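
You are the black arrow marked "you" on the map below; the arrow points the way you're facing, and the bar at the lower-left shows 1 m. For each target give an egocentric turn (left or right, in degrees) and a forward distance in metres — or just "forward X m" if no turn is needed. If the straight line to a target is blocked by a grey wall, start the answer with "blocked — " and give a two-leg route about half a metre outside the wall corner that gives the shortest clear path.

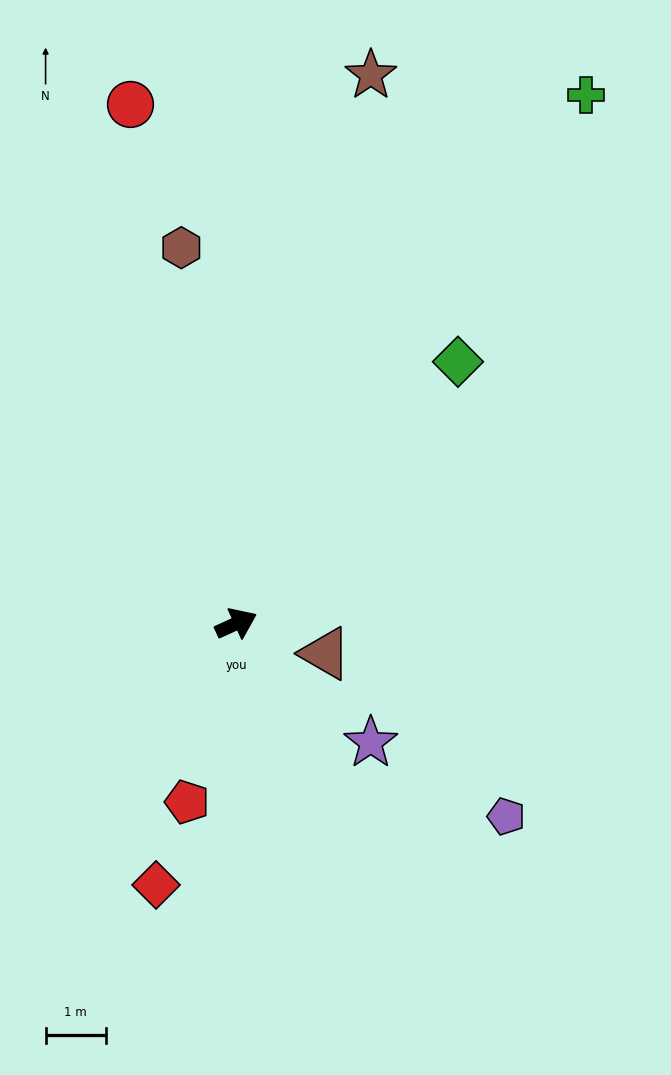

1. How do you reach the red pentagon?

turn right 130°, forward 3.1 m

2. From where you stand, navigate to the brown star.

turn left 52°, forward 9.4 m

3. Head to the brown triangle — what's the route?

turn right 43°, forward 1.6 m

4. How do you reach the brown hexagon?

turn left 74°, forward 6.3 m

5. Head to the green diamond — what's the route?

turn left 25°, forward 5.7 m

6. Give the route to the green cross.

turn left 32°, forward 10.5 m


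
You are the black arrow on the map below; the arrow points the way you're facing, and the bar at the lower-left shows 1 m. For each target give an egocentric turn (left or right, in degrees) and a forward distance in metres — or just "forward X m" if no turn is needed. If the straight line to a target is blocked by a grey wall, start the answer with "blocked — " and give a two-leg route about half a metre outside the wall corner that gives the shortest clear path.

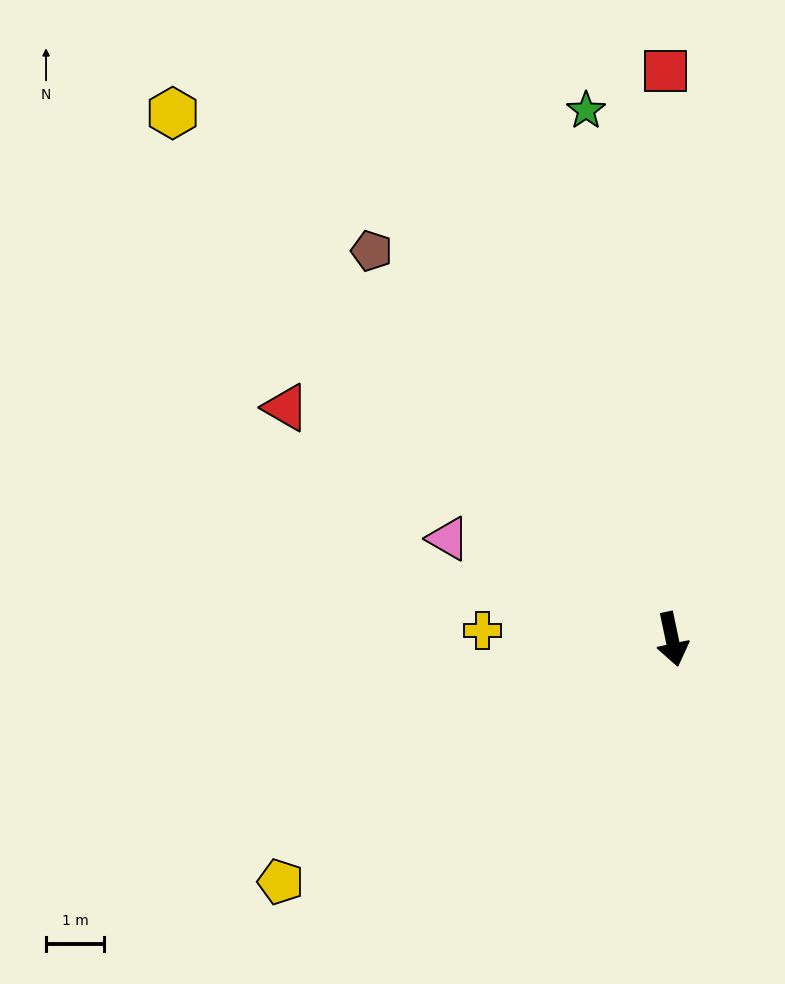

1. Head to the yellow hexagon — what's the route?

turn right 148°, forward 12.4 m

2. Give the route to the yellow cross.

turn right 104°, forward 3.3 m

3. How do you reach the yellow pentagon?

turn right 70°, forward 7.9 m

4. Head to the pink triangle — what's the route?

turn right 126°, forward 4.2 m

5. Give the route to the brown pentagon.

turn right 154°, forward 8.4 m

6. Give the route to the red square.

turn left 169°, forward 9.7 m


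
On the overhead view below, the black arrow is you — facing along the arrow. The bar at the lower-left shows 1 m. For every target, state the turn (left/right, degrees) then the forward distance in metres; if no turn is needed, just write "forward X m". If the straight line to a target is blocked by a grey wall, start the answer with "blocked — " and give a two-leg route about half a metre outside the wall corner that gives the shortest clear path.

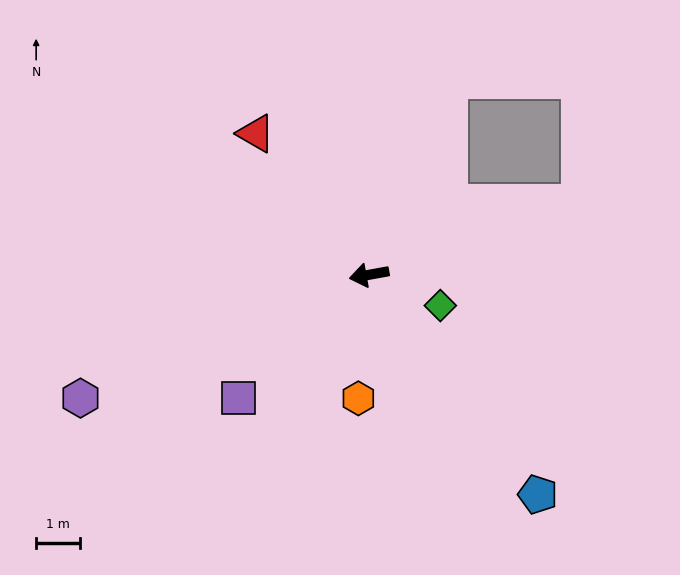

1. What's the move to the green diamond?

turn left 146°, forward 1.8 m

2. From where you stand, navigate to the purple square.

turn left 33°, forward 4.1 m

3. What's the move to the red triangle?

turn right 62°, forward 4.1 m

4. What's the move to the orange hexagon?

turn left 75°, forward 2.8 m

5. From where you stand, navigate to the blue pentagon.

turn left 117°, forward 6.3 m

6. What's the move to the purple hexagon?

turn left 13°, forward 7.2 m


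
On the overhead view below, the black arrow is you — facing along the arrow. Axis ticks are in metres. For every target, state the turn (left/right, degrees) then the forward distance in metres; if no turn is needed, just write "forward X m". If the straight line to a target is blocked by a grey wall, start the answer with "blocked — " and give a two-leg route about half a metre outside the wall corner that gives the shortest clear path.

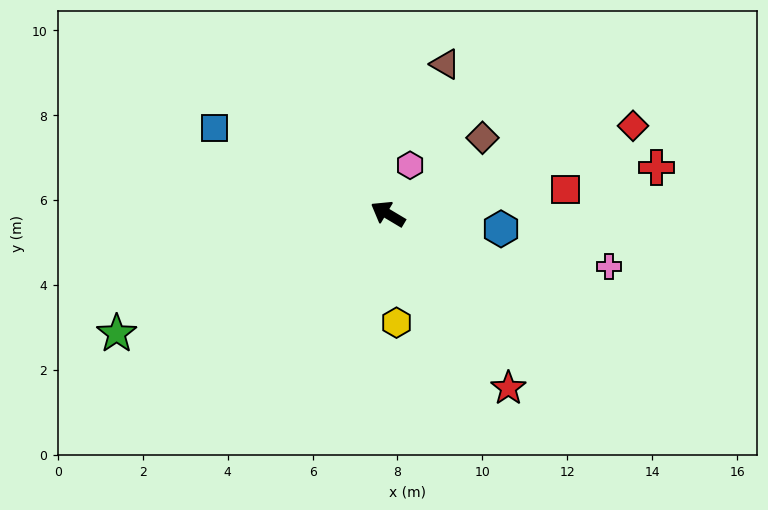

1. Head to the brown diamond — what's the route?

turn right 110°, forward 2.9 m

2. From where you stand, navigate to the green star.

turn left 55°, forward 7.0 m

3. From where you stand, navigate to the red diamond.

turn right 129°, forward 6.1 m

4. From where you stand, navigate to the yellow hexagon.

turn left 125°, forward 2.6 m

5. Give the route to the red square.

turn right 141°, forward 4.2 m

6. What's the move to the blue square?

turn left 4°, forward 4.6 m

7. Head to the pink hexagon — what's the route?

turn right 84°, forward 1.3 m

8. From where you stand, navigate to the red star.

turn left 156°, forward 5.0 m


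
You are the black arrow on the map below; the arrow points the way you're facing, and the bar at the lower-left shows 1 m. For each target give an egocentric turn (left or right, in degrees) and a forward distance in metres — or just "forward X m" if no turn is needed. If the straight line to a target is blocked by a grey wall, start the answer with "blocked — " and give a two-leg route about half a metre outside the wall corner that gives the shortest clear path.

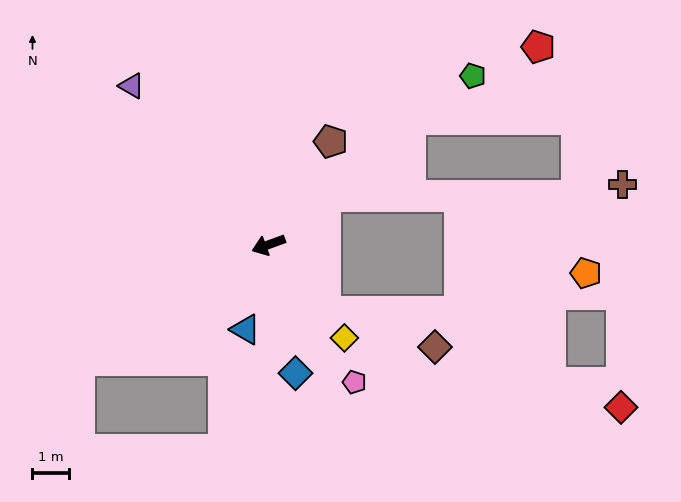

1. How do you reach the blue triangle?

turn left 55°, forward 2.4 m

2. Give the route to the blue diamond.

turn left 82°, forward 3.6 m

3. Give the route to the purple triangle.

turn right 69°, forward 5.7 m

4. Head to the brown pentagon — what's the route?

turn right 141°, forward 3.3 m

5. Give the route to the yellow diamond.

turn left 109°, forward 3.3 m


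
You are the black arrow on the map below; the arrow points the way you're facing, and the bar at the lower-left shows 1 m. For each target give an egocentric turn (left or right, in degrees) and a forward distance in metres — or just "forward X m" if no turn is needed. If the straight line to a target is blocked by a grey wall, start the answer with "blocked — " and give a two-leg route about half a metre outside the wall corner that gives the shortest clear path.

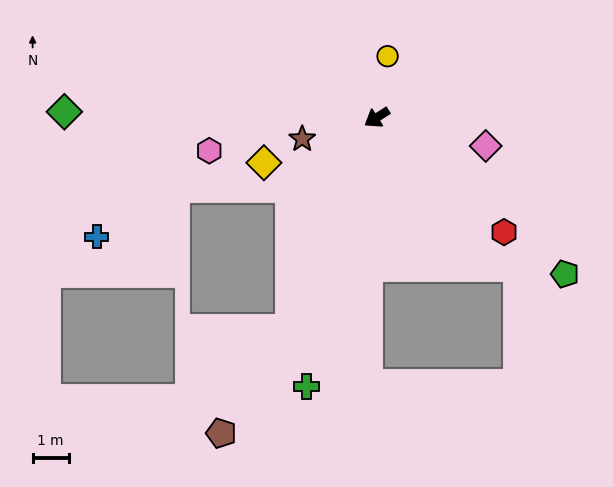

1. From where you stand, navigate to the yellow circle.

turn right 132°, forward 1.7 m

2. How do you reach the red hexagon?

turn left 105°, forward 4.7 m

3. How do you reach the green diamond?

turn right 34°, forward 8.7 m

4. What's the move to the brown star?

turn right 17°, forward 2.2 m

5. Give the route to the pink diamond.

turn left 133°, forward 3.1 m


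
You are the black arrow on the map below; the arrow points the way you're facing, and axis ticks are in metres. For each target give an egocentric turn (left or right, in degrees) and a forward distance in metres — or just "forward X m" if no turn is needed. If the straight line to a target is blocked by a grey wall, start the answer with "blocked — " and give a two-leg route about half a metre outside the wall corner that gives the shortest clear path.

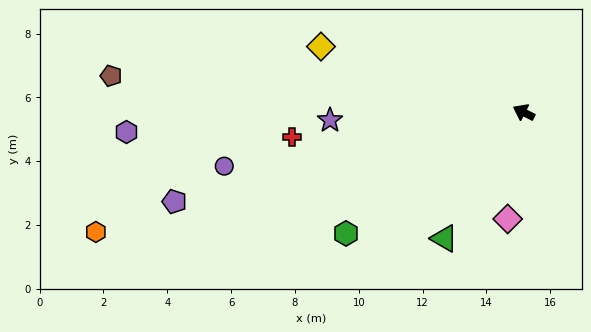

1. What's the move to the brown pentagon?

turn left 22°, forward 13.0 m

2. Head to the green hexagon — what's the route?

turn left 61°, forward 6.7 m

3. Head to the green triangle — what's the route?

turn left 85°, forward 4.7 m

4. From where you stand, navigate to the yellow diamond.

turn left 9°, forward 6.7 m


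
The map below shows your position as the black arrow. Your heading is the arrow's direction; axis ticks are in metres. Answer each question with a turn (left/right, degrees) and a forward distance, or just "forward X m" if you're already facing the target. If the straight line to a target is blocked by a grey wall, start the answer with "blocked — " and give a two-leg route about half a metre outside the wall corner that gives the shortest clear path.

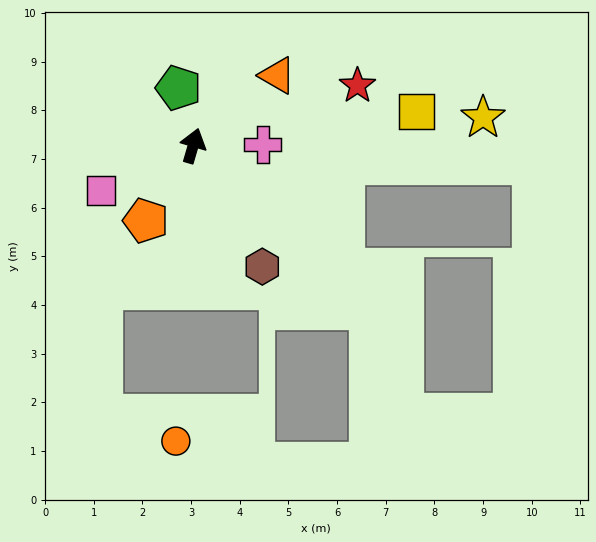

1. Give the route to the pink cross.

turn right 73°, forward 1.4 m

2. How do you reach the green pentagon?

turn left 31°, forward 1.2 m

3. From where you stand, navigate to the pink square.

turn left 132°, forward 2.1 m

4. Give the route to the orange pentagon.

turn left 164°, forward 1.8 m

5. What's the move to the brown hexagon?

turn right 134°, forward 2.9 m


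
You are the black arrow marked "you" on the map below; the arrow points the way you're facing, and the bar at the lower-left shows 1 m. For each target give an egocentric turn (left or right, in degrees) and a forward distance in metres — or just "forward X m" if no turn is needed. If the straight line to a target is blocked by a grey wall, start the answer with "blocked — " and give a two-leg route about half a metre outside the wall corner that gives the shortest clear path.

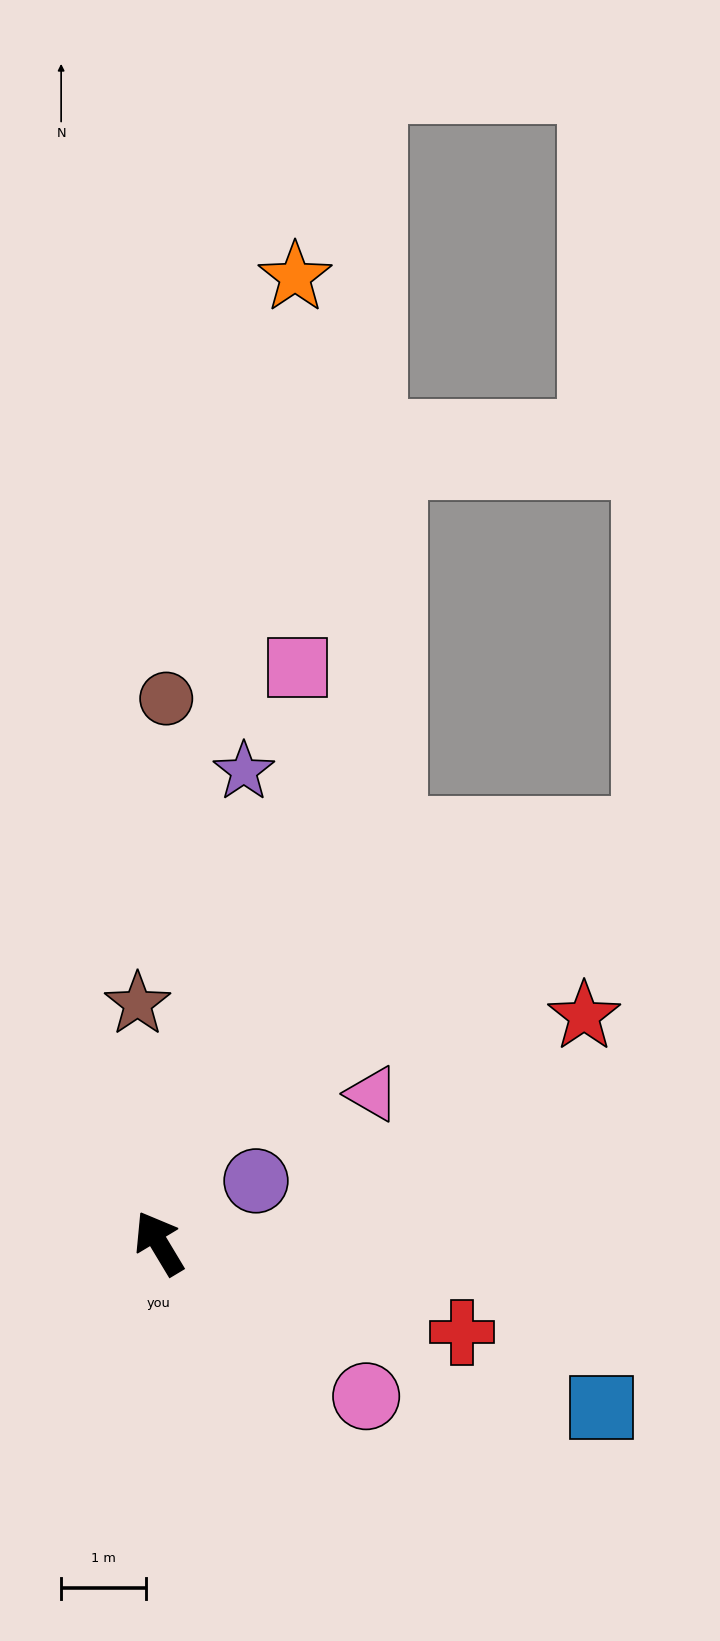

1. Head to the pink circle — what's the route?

turn right 157°, forward 3.0 m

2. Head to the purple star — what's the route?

turn right 41°, forward 5.7 m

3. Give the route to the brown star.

turn right 26°, forward 2.8 m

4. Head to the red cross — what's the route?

turn right 137°, forward 3.7 m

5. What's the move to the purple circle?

turn right 88°, forward 1.4 m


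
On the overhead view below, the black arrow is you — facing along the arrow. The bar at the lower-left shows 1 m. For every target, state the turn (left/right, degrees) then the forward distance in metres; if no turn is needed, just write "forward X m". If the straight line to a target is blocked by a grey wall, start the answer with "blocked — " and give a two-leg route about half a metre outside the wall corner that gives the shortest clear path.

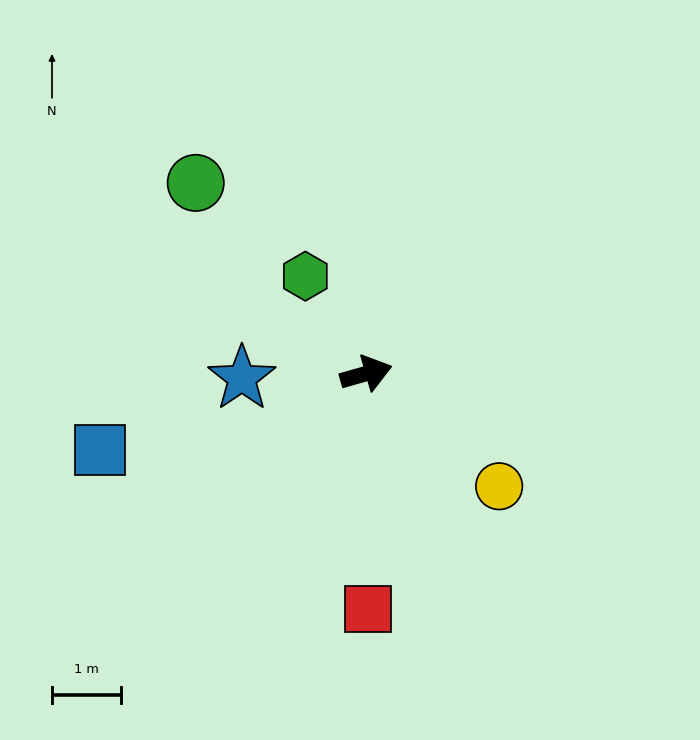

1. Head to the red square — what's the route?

turn right 105°, forward 3.4 m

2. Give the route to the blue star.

turn left 166°, forward 1.8 m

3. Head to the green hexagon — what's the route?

turn left 106°, forward 1.7 m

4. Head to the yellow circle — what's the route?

turn right 56°, forward 2.5 m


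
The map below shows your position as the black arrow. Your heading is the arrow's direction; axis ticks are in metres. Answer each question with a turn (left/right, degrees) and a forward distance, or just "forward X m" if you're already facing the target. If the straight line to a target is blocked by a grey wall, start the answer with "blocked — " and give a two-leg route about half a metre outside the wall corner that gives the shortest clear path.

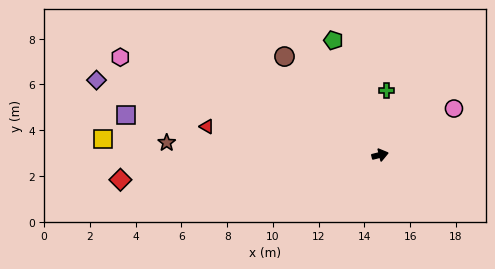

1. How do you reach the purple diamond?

turn left 151°, forward 12.8 m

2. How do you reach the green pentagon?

turn left 98°, forward 5.4 m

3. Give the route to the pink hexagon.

turn left 145°, forward 12.1 m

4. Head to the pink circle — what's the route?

turn left 18°, forward 3.8 m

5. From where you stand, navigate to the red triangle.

turn left 157°, forward 7.7 m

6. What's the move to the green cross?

turn left 70°, forward 2.8 m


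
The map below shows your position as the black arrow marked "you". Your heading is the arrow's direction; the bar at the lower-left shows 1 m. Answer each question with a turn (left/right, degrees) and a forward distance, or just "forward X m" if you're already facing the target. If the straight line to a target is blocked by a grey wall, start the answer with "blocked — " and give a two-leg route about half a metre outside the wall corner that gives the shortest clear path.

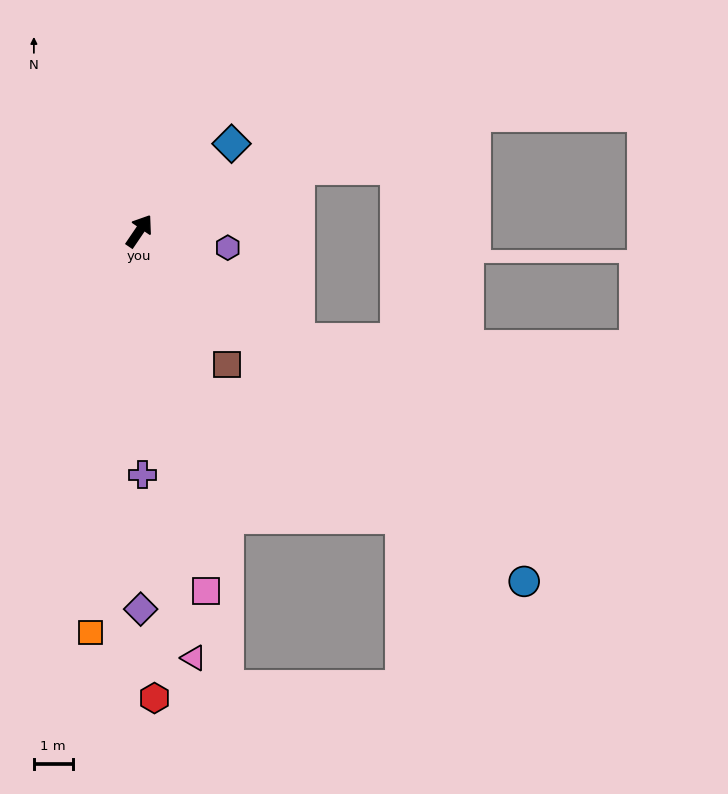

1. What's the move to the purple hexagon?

turn right 67°, forward 2.3 m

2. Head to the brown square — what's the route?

turn right 113°, forward 4.1 m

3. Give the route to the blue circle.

turn right 98°, forward 13.4 m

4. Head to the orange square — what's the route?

turn right 153°, forward 10.4 m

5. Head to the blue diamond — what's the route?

turn right 12°, forward 3.3 m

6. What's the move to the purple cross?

turn right 145°, forward 6.3 m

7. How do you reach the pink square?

turn right 135°, forward 9.4 m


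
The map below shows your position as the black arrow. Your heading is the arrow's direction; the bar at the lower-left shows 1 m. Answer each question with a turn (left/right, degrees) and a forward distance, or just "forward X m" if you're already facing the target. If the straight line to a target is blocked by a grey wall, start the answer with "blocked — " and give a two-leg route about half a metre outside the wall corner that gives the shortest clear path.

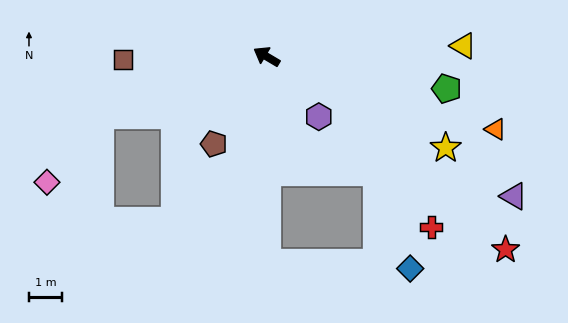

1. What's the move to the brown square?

turn left 32°, forward 4.3 m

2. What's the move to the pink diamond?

blocked — turn left 50°, forward 5.3 m, then turn left 32°, forward 2.6 m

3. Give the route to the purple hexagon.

turn left 162°, forward 2.4 m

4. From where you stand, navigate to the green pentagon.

turn right 159°, forward 5.5 m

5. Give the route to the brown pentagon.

turn left 90°, forward 3.1 m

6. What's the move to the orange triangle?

turn right 167°, forward 7.2 m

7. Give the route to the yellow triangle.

turn right 146°, forward 5.9 m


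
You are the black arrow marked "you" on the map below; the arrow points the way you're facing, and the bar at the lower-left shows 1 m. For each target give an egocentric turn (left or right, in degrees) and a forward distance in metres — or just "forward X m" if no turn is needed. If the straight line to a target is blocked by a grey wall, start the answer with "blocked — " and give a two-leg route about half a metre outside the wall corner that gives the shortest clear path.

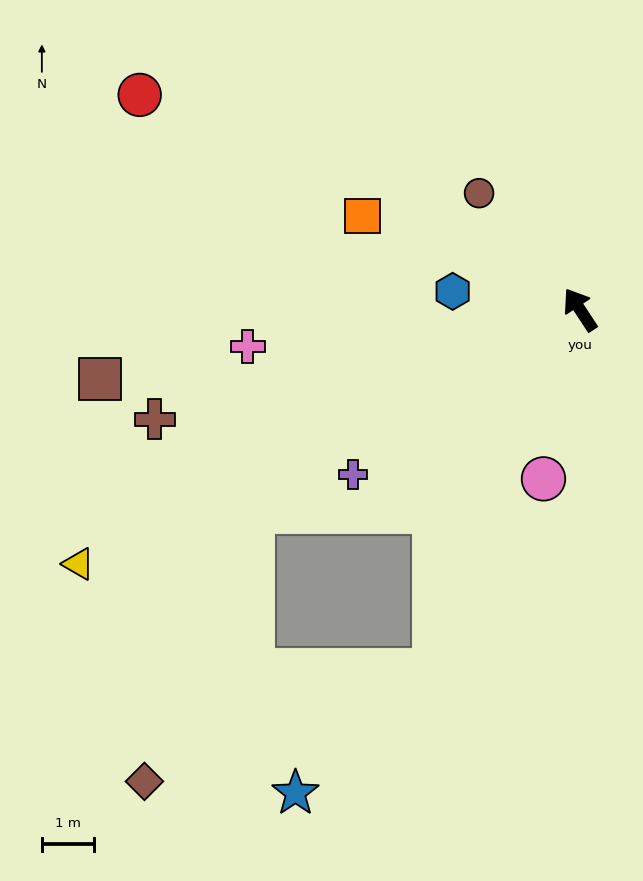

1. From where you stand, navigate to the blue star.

blocked — turn left 125°, forward 7.5 m, then turn right 27°, forward 3.6 m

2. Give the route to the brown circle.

turn left 8°, forward 3.0 m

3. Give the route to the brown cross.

turn left 71°, forward 8.5 m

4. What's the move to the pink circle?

turn left 135°, forward 3.3 m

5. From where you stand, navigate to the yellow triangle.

turn left 84°, forward 10.9 m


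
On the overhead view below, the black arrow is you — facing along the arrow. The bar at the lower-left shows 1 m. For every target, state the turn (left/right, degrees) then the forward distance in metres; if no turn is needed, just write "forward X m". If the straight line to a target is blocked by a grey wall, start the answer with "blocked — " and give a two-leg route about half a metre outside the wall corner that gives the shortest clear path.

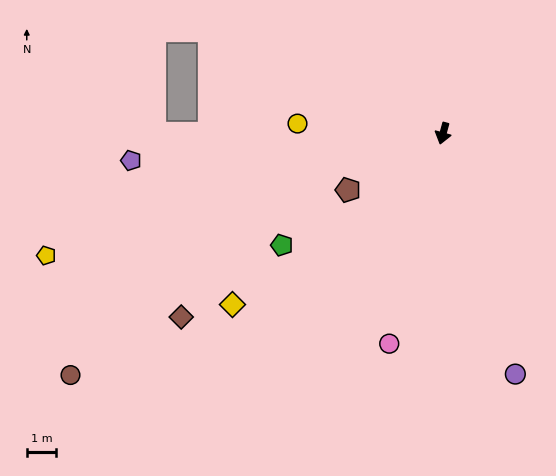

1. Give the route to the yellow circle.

turn right 79°, forward 4.9 m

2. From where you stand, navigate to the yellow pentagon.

turn right 58°, forward 14.1 m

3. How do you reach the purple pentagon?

turn right 70°, forward 10.6 m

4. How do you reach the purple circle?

turn left 32°, forward 8.5 m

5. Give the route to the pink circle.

forward 7.4 m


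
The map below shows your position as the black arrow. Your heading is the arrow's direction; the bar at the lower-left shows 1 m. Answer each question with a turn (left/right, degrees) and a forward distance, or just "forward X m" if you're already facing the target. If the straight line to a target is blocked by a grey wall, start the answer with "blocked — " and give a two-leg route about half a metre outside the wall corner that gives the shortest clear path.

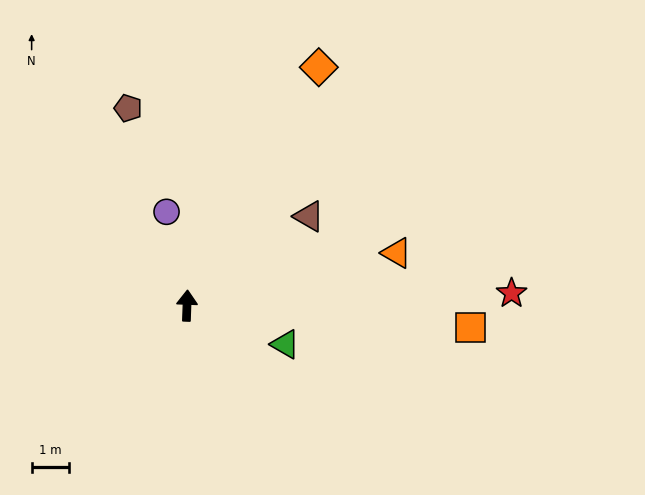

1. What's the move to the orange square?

turn right 92°, forward 7.7 m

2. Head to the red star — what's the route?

turn right 86°, forward 8.7 m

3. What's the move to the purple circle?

turn left 14°, forward 2.6 m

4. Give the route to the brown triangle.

turn right 52°, forward 4.1 m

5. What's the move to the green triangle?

turn right 109°, forward 2.8 m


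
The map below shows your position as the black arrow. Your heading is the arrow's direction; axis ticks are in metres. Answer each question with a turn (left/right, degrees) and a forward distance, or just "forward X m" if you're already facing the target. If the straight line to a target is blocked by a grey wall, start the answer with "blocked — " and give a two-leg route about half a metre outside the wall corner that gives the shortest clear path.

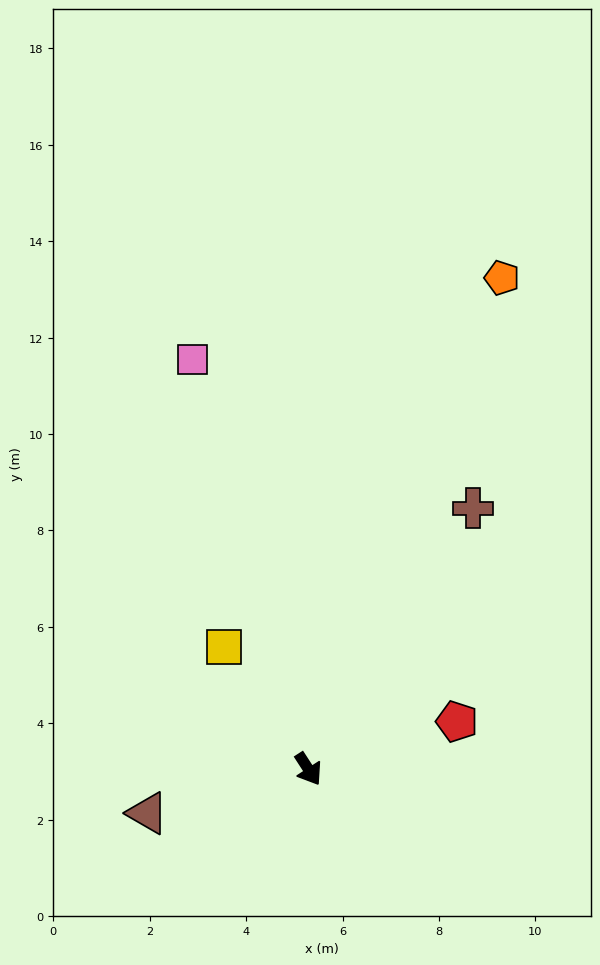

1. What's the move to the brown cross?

turn left 115°, forward 6.4 m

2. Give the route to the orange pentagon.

turn left 126°, forward 11.0 m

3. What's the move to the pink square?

turn left 163°, forward 8.8 m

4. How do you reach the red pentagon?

turn left 75°, forward 3.2 m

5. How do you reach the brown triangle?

turn right 108°, forward 3.5 m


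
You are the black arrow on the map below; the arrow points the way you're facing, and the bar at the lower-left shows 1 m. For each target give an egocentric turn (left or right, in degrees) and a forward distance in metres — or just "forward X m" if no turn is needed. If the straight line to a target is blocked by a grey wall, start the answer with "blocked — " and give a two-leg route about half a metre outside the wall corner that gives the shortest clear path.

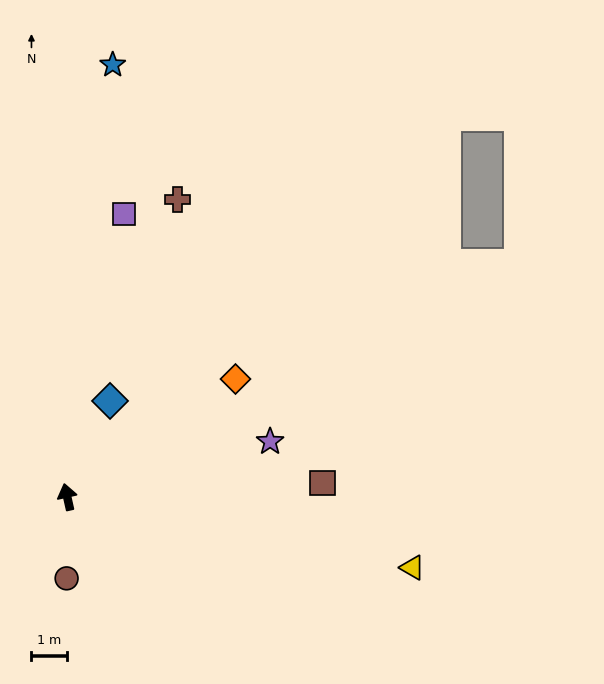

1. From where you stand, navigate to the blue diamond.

turn right 37°, forward 3.0 m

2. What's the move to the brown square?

turn right 100°, forward 7.2 m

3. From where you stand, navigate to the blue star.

turn right 19°, forward 12.2 m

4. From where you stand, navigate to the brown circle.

turn left 167°, forward 2.3 m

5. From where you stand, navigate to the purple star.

turn right 87°, forward 5.9 m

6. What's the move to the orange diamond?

turn right 68°, forward 5.8 m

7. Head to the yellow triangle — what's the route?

turn right 114°, forward 9.9 m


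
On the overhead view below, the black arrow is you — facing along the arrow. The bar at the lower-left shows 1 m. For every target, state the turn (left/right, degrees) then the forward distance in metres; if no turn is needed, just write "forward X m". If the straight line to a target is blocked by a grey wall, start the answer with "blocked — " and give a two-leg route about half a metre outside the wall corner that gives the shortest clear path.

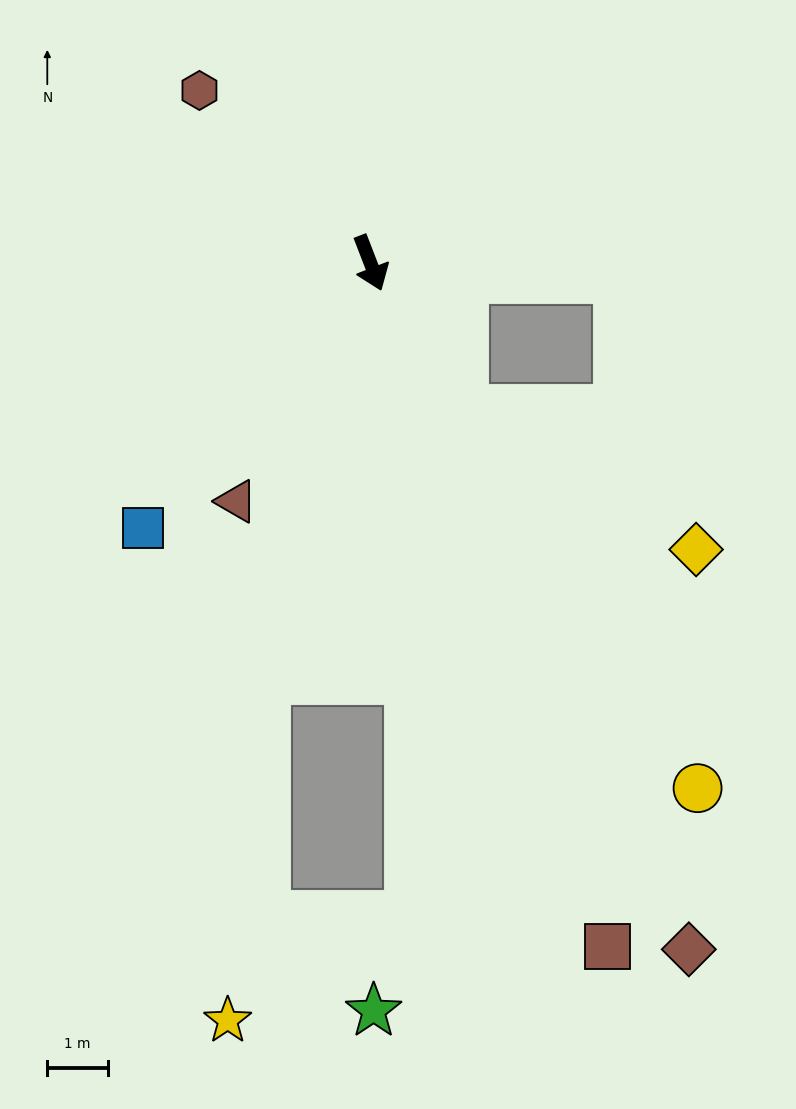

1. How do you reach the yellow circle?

turn left 11°, forward 10.2 m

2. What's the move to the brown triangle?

turn right 50°, forward 4.5 m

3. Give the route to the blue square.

turn right 62°, forward 5.8 m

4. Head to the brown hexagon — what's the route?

turn right 156°, forward 4.0 m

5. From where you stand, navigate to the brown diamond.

turn left 4°, forward 12.5 m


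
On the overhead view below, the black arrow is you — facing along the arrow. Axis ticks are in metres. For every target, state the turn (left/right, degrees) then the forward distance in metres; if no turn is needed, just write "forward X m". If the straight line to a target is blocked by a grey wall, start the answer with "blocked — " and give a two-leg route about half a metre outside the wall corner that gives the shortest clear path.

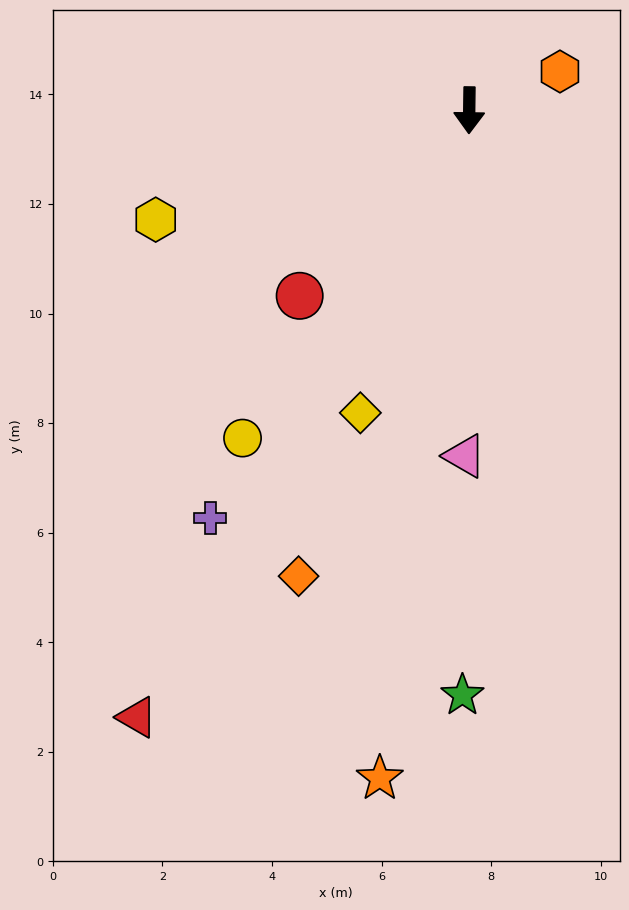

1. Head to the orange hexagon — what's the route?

turn left 114°, forward 1.8 m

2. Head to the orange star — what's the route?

turn right 7°, forward 12.3 m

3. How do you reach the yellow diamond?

turn right 19°, forward 5.9 m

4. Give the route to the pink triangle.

forward 6.3 m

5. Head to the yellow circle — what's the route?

turn right 34°, forward 7.3 m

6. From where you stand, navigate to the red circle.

turn right 42°, forward 4.6 m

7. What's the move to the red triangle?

turn right 28°, forward 12.6 m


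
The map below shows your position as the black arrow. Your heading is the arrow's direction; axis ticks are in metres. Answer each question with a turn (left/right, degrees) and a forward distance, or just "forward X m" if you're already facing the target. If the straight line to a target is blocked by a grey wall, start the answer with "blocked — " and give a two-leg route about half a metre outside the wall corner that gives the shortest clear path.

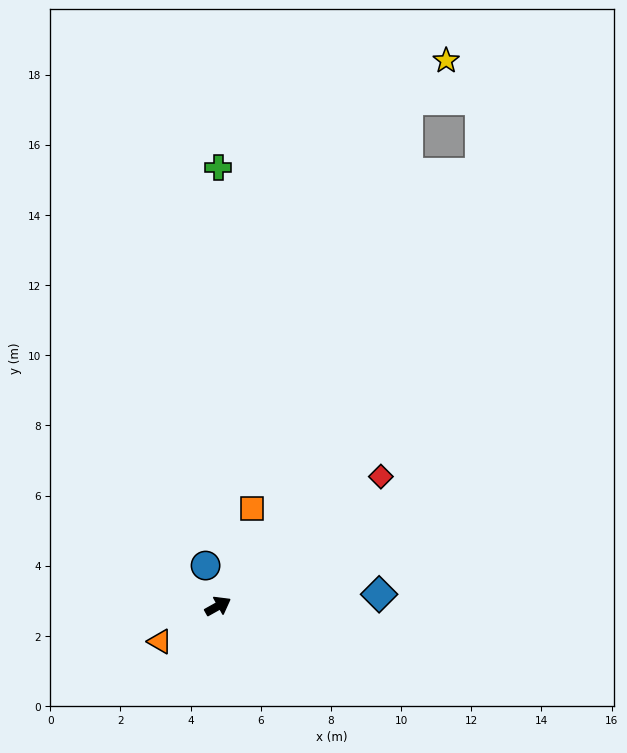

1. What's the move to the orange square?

turn left 42°, forward 2.9 m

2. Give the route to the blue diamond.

turn right 25°, forward 4.6 m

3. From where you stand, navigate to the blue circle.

turn left 78°, forward 1.2 m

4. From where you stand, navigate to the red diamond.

turn left 9°, forward 5.9 m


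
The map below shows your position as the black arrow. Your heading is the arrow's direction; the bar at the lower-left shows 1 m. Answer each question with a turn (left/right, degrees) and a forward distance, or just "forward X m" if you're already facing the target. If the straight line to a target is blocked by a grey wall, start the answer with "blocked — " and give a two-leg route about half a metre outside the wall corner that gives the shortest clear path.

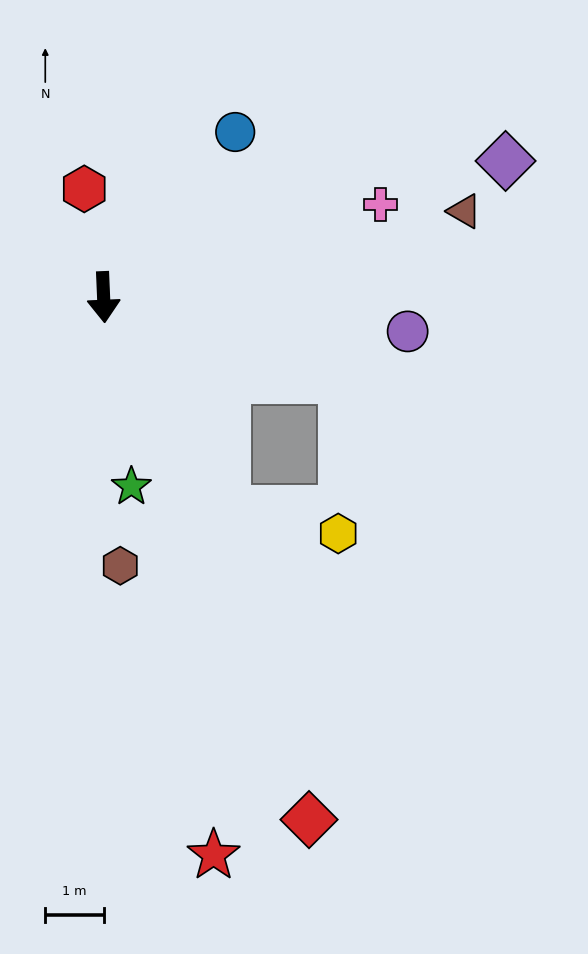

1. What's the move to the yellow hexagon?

blocked — turn left 27°, forward 4.2 m, then turn left 49°, forward 2.0 m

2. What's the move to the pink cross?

turn left 106°, forward 5.0 m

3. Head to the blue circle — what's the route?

turn left 139°, forward 3.6 m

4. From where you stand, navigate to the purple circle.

turn left 81°, forward 5.2 m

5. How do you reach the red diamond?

turn left 19°, forward 9.6 m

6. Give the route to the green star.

turn left 6°, forward 3.3 m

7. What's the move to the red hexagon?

turn right 172°, forward 1.9 m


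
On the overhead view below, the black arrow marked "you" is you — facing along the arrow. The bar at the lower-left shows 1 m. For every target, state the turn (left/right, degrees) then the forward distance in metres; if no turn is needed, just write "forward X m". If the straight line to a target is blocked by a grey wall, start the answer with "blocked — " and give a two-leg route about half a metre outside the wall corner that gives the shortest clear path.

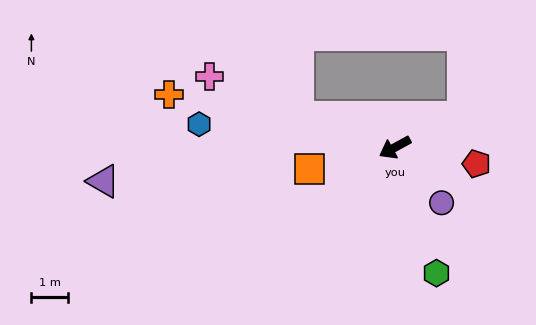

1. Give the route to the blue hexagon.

turn right 35°, forward 5.3 m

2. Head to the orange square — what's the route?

turn right 14°, forward 2.4 m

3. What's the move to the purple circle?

turn left 101°, forward 2.0 m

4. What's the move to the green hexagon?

turn left 80°, forward 3.6 m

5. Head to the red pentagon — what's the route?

turn left 140°, forward 2.2 m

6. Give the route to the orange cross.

turn right 42°, forward 6.3 m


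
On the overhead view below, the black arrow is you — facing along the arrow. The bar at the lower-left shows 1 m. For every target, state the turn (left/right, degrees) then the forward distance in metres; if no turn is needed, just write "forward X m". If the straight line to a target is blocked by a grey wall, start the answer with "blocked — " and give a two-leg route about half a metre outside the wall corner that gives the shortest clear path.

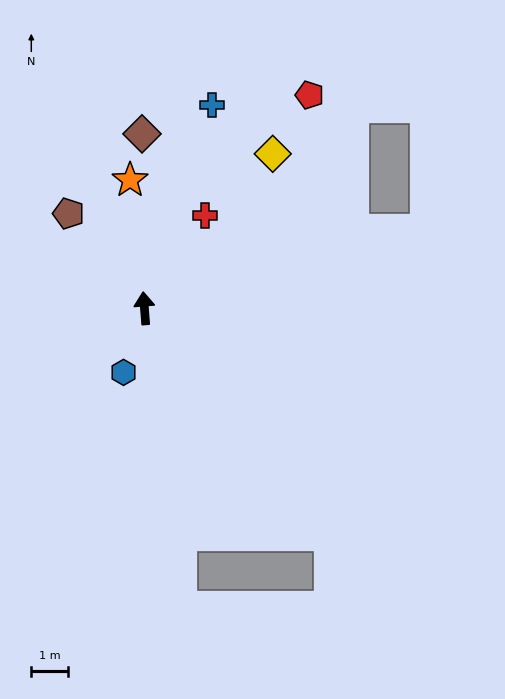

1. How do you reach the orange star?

forward 3.5 m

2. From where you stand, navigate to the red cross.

turn right 38°, forward 3.0 m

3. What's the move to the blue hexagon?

turn left 157°, forward 1.8 m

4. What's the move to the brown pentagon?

turn left 34°, forward 3.3 m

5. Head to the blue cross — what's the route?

turn right 23°, forward 5.8 m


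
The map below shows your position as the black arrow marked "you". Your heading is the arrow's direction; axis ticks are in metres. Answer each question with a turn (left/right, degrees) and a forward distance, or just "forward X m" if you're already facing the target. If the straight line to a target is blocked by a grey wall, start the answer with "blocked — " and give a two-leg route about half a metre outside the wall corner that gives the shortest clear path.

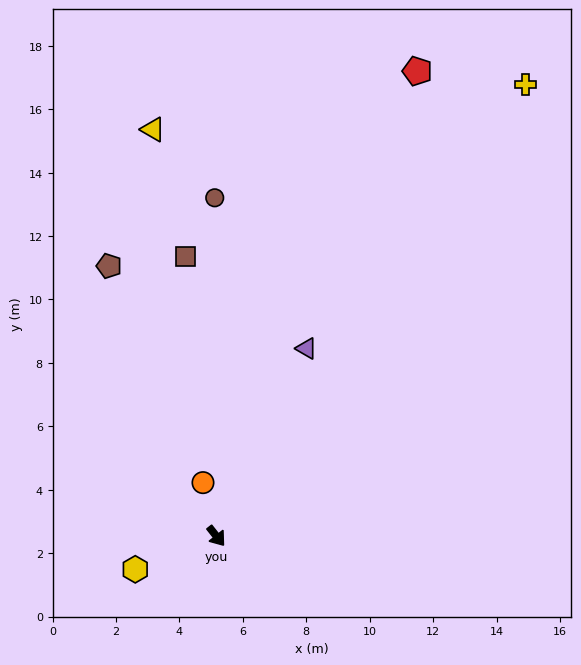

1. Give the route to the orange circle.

turn left 156°, forward 1.7 m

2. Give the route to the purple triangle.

turn left 116°, forward 6.6 m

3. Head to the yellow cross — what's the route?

turn left 107°, forward 17.2 m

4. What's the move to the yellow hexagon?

turn right 106°, forward 2.8 m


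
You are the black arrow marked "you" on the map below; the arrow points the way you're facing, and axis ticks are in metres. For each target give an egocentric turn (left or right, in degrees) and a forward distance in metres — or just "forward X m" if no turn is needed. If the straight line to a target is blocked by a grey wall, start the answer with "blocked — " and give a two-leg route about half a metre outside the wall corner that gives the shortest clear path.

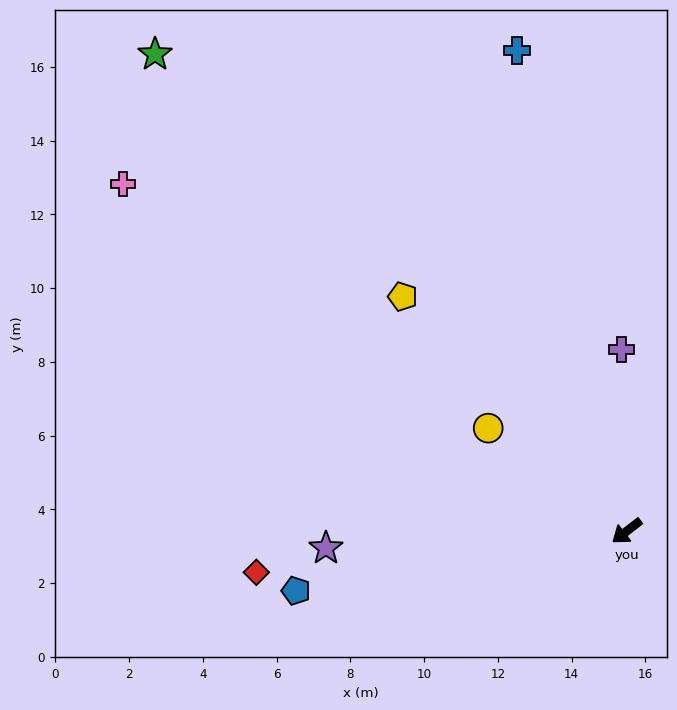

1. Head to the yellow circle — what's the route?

turn right 74°, forward 4.7 m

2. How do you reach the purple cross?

turn right 126°, forward 4.9 m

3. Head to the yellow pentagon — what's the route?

turn right 84°, forward 8.8 m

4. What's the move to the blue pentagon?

turn right 27°, forward 9.1 m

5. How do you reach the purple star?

turn right 34°, forward 8.2 m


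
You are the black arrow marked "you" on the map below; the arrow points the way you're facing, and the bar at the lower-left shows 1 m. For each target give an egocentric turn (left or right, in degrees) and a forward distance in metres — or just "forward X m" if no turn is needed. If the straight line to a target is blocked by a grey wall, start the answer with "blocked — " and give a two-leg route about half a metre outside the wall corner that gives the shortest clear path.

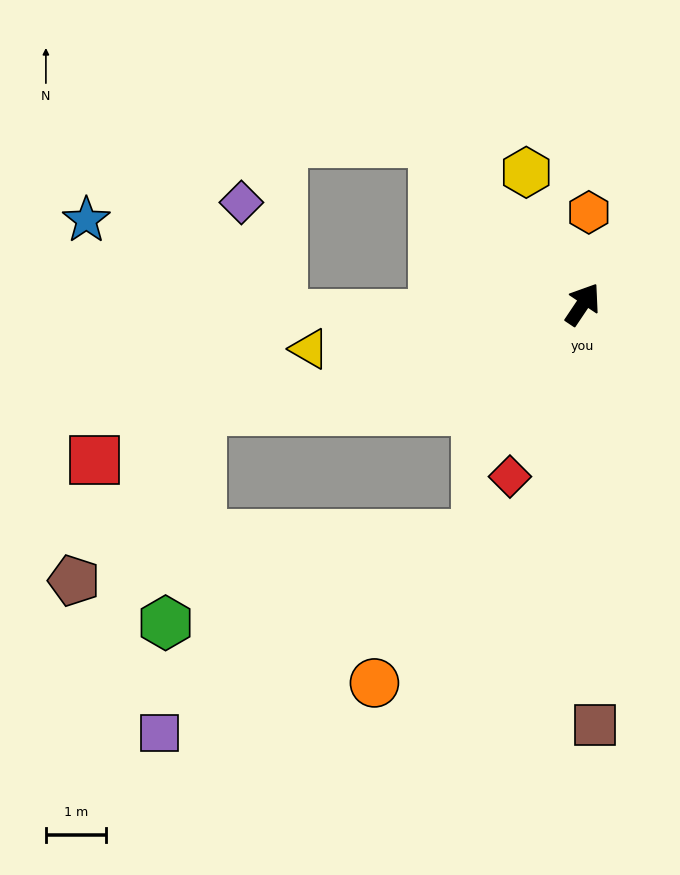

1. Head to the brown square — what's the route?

turn right 145°, forward 7.1 m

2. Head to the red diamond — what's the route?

turn right 169°, forward 3.1 m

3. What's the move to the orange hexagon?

turn left 30°, forward 1.5 m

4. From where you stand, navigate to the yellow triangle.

turn left 133°, forward 4.6 m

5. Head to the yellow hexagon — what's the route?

turn left 57°, forward 2.4 m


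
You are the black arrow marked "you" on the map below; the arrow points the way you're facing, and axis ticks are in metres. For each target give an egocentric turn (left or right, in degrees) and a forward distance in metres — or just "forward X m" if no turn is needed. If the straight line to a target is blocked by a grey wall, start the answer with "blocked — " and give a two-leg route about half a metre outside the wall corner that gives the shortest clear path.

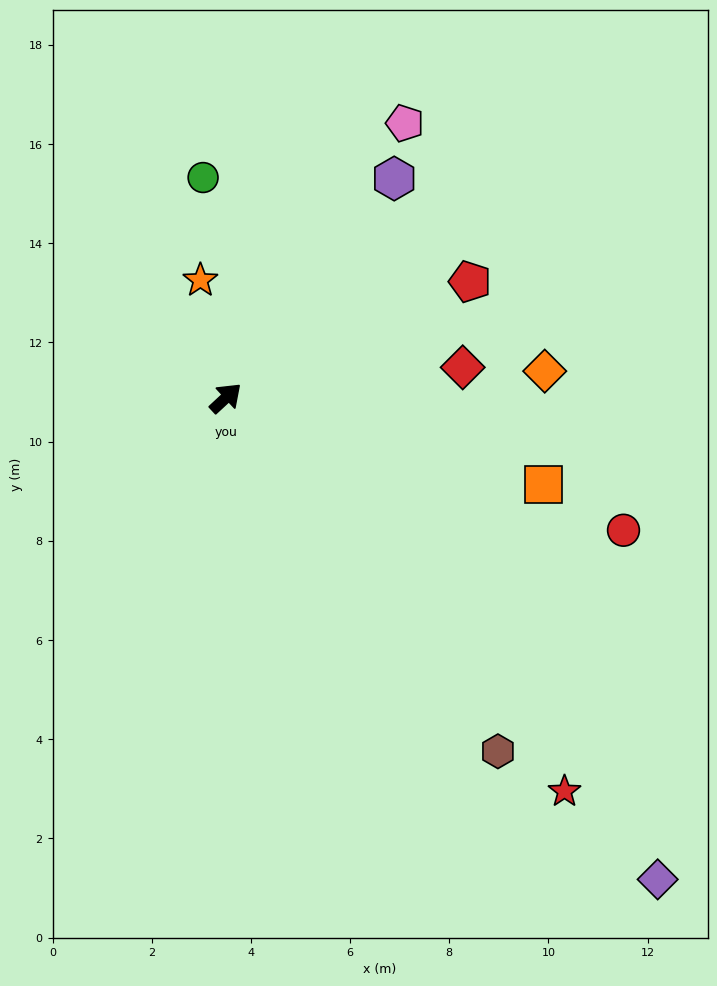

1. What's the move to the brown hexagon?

turn right 95°, forward 9.0 m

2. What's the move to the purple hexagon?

turn left 10°, forward 5.6 m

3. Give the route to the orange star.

turn left 59°, forward 2.4 m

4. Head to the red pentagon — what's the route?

turn right 17°, forward 5.5 m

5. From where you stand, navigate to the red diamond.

turn right 35°, forward 4.8 m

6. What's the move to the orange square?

turn right 58°, forward 6.6 m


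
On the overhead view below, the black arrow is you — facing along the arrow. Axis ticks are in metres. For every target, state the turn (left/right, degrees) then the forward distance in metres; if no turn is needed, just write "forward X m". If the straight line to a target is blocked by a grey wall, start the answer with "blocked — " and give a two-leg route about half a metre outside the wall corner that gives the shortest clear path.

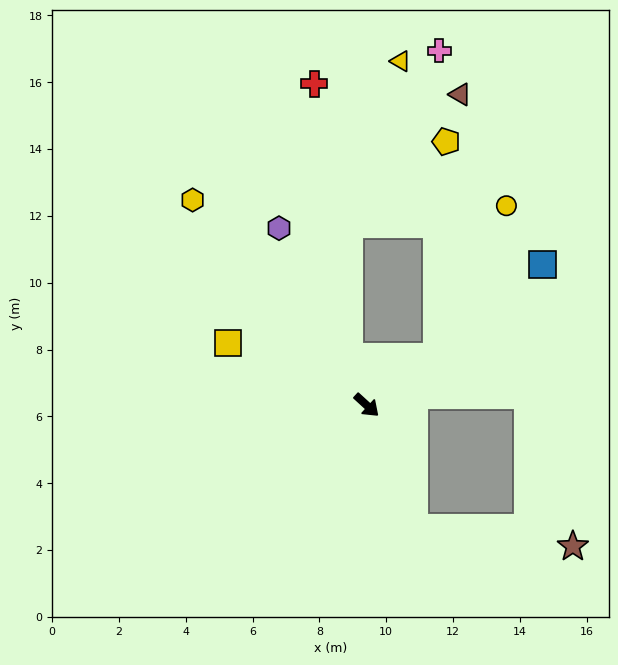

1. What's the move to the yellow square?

turn right 162°, forward 4.5 m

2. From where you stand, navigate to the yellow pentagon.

blocked — turn left 76°, forward 2.5 m, then turn left 54°, forward 6.5 m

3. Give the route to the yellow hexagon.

turn left 173°, forward 8.1 m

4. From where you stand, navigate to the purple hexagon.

turn left 159°, forward 5.9 m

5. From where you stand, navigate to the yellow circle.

blocked — turn left 76°, forward 2.5 m, then turn left 32°, forward 5.0 m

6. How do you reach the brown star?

blocked — turn right 27°, forward 3.9 m, then turn left 63°, forward 4.8 m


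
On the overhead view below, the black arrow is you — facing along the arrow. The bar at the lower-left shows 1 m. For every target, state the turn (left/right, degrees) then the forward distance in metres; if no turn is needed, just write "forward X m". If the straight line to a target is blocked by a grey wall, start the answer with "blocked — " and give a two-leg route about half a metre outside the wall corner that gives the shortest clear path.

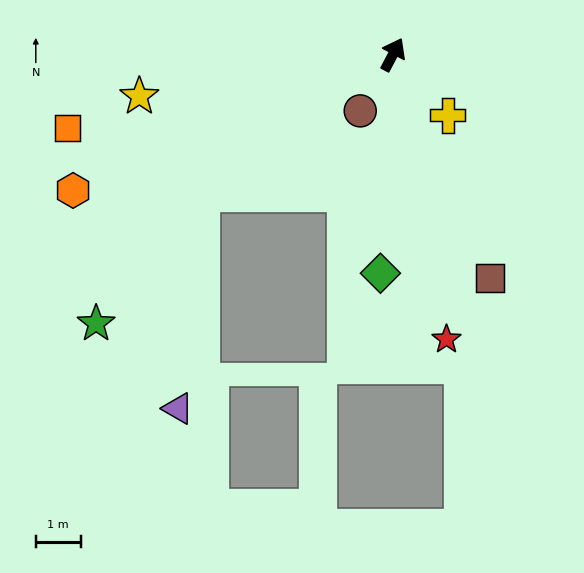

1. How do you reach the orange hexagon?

turn left 141°, forward 7.8 m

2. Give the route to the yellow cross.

turn right 110°, forward 1.8 m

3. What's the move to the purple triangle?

blocked — turn left 154°, forward 5.3 m, then turn left 48°, forward 4.8 m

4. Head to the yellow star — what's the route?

turn left 127°, forward 5.7 m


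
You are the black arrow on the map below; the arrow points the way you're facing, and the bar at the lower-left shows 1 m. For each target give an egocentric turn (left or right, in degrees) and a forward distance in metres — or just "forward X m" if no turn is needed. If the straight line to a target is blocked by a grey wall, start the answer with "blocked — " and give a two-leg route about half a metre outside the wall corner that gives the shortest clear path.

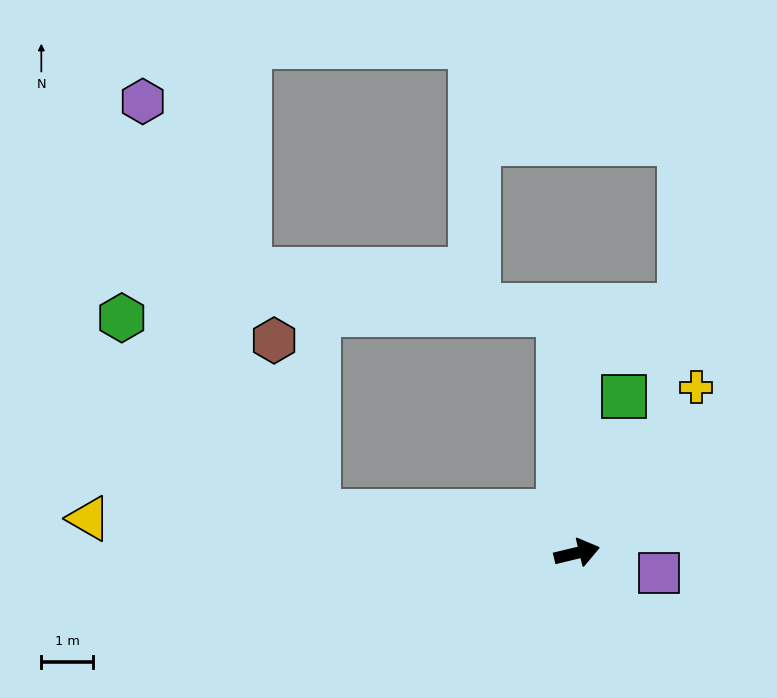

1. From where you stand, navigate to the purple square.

turn right 27°, forward 1.6 m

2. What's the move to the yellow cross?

turn left 41°, forward 3.9 m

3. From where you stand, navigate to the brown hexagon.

blocked — turn left 157°, forward 5.1 m, then turn right 66°, forward 3.4 m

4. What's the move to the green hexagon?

blocked — turn left 157°, forward 5.1 m, then turn right 35°, forward 5.3 m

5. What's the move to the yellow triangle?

turn left 162°, forward 9.5 m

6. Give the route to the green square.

turn left 60°, forward 3.2 m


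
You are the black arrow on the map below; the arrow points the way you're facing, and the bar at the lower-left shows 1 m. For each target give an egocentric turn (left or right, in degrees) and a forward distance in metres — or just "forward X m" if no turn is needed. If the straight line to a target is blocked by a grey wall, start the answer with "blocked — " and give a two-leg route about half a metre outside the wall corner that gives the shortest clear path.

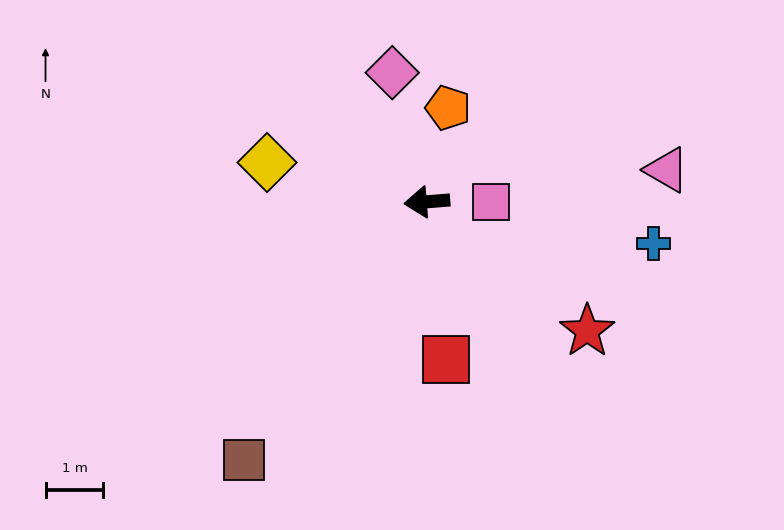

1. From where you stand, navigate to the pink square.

turn left 175°, forward 1.1 m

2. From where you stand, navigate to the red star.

turn left 137°, forward 3.6 m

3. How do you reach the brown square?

turn left 50°, forward 5.5 m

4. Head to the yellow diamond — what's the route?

turn right 18°, forward 2.8 m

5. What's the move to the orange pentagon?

turn right 107°, forward 1.7 m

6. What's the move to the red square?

turn left 92°, forward 2.7 m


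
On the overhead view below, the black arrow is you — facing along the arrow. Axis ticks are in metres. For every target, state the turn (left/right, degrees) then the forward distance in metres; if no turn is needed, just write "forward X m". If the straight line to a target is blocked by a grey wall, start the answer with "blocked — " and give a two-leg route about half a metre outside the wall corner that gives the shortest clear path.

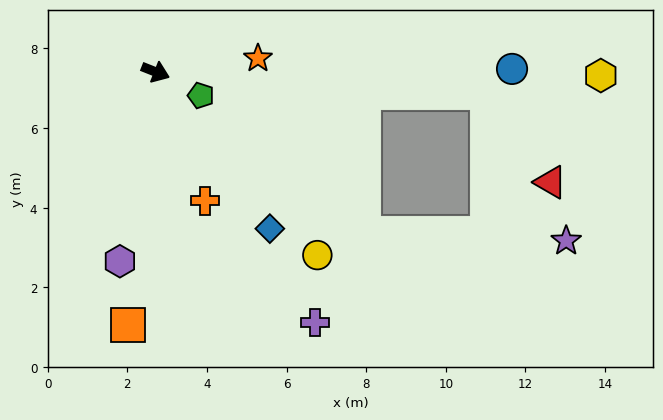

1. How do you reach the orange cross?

turn right 47°, forward 3.5 m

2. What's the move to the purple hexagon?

turn right 79°, forward 4.8 m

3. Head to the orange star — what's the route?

turn left 29°, forward 2.6 m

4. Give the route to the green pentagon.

turn right 6°, forward 1.3 m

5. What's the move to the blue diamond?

turn right 32°, forward 4.9 m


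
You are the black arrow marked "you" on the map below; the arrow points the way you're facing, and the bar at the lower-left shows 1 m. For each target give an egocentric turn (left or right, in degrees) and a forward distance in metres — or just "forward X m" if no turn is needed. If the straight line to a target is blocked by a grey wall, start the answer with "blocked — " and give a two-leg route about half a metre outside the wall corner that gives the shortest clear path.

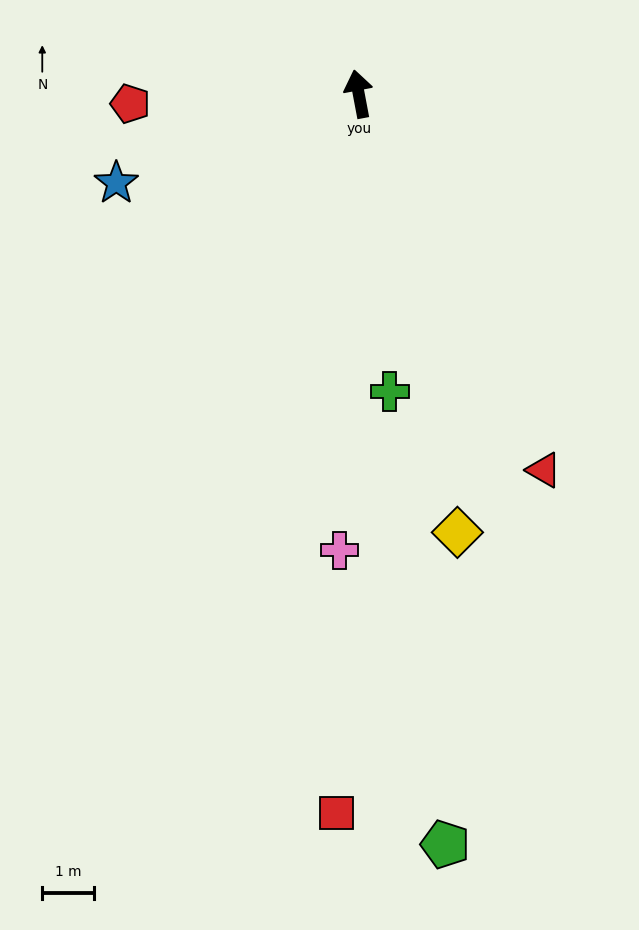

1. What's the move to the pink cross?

turn left 167°, forward 8.8 m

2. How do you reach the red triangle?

turn right 165°, forward 8.1 m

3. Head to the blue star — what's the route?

turn left 99°, forward 5.0 m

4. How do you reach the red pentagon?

turn left 82°, forward 4.4 m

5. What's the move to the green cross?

turn left 175°, forward 5.7 m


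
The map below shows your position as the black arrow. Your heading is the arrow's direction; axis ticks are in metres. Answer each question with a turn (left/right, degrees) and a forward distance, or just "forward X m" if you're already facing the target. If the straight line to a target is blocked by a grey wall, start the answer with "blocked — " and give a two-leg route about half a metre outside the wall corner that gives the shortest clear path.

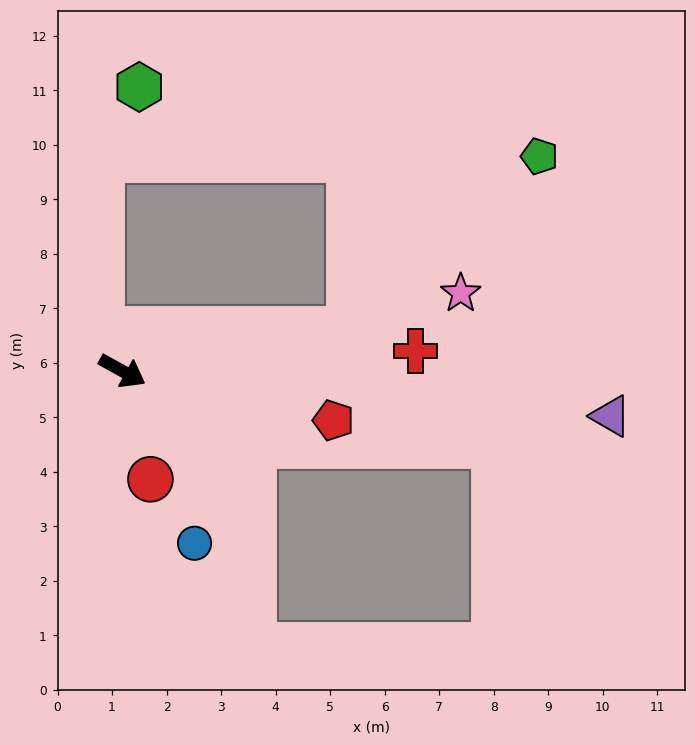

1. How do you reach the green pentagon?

blocked — turn left 39°, forward 4.2 m, then turn left 32°, forward 4.7 m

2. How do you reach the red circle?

turn right 47°, forward 2.1 m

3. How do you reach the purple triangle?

turn left 24°, forward 9.0 m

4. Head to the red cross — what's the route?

turn left 33°, forward 5.4 m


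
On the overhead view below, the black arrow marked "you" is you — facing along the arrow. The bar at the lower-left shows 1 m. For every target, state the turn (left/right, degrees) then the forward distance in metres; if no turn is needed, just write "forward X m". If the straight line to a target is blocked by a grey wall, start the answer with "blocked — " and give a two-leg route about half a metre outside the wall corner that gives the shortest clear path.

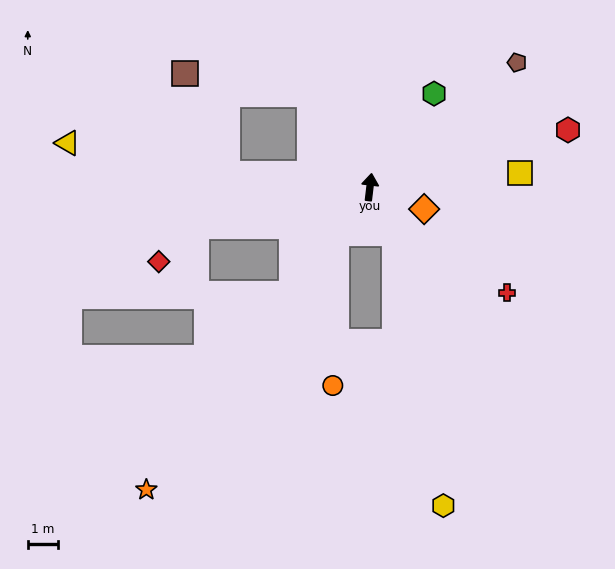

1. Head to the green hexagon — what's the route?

turn right 28°, forward 3.8 m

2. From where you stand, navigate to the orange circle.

blocked — turn left 151°, forward 1.9 m, then turn left 35°, forward 5.0 m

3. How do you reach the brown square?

blocked — turn left 40°, forward 3.7 m, then turn left 47°, forward 4.2 m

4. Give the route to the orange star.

turn left 150°, forward 12.5 m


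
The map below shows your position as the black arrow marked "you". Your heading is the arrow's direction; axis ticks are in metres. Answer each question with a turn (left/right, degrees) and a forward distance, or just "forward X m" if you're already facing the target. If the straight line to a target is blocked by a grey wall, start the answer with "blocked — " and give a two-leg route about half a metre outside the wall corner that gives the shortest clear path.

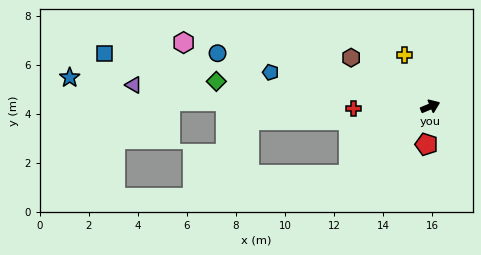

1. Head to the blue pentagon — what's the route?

turn left 145°, forward 6.7 m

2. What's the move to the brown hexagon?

turn left 126°, forward 3.8 m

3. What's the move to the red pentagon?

turn right 118°, forward 1.6 m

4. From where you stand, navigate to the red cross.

turn left 159°, forward 3.1 m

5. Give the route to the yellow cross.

turn left 94°, forward 2.4 m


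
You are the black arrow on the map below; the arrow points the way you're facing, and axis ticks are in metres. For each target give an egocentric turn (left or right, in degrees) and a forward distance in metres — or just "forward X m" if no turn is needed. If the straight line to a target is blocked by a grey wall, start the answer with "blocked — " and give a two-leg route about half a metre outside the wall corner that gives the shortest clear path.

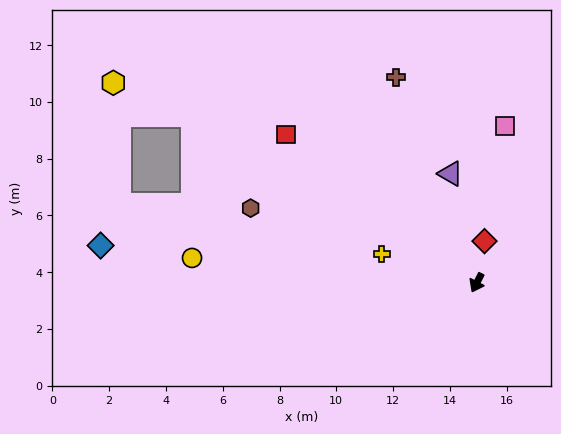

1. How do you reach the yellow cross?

turn right 79°, forward 3.5 m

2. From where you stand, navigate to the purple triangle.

turn right 139°, forward 4.0 m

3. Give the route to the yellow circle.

turn right 68°, forward 10.1 m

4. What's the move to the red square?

turn right 101°, forward 8.5 m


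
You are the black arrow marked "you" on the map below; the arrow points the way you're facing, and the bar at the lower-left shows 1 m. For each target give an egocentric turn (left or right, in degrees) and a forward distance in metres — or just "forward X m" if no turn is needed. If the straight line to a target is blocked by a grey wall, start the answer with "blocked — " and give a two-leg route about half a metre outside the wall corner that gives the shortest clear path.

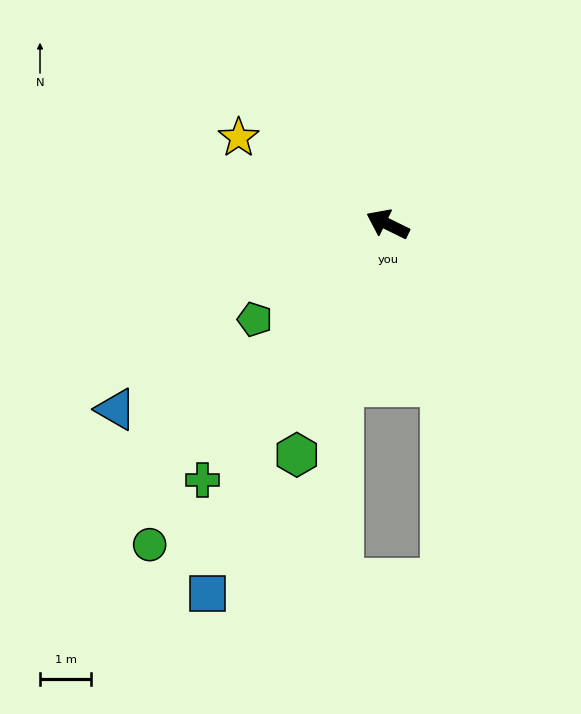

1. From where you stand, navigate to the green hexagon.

turn left 95°, forward 4.8 m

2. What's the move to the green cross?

turn left 80°, forward 6.1 m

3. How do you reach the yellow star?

turn right 4°, forward 3.4 m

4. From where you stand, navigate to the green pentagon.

turn left 62°, forward 3.2 m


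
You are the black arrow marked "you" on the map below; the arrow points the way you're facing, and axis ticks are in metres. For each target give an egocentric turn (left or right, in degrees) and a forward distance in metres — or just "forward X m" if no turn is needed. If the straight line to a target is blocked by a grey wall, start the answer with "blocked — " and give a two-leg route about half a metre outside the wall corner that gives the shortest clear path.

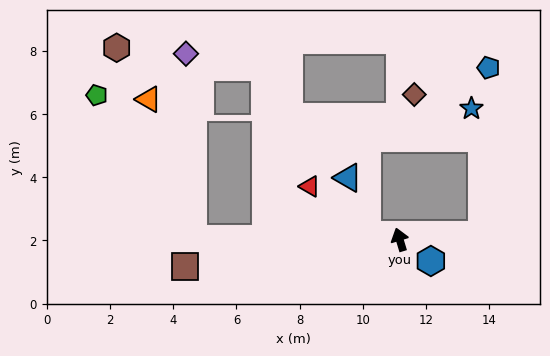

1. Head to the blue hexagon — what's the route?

turn right 141°, forward 1.2 m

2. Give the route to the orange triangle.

blocked — turn left 73°, forward 6.5 m, then turn right 72°, forward 4.6 m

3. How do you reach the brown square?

turn left 80°, forward 6.8 m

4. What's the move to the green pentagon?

blocked — turn left 73°, forward 6.5 m, then turn right 56°, forward 5.5 m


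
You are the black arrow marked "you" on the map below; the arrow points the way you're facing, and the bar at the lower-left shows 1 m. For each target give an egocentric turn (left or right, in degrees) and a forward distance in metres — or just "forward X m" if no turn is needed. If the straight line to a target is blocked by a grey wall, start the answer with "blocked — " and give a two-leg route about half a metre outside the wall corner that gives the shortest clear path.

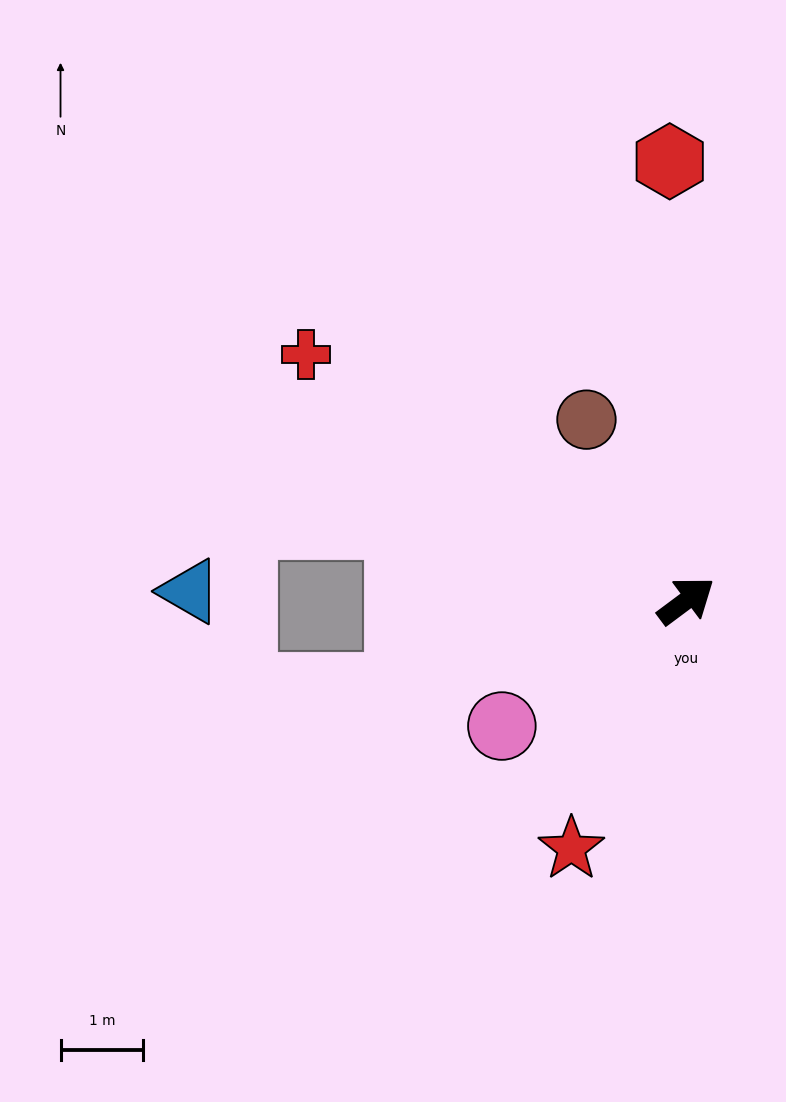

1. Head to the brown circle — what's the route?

turn left 82°, forward 2.5 m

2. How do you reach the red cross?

turn left 110°, forward 5.5 m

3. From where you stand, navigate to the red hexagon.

turn left 55°, forward 5.3 m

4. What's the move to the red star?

turn right 152°, forward 3.3 m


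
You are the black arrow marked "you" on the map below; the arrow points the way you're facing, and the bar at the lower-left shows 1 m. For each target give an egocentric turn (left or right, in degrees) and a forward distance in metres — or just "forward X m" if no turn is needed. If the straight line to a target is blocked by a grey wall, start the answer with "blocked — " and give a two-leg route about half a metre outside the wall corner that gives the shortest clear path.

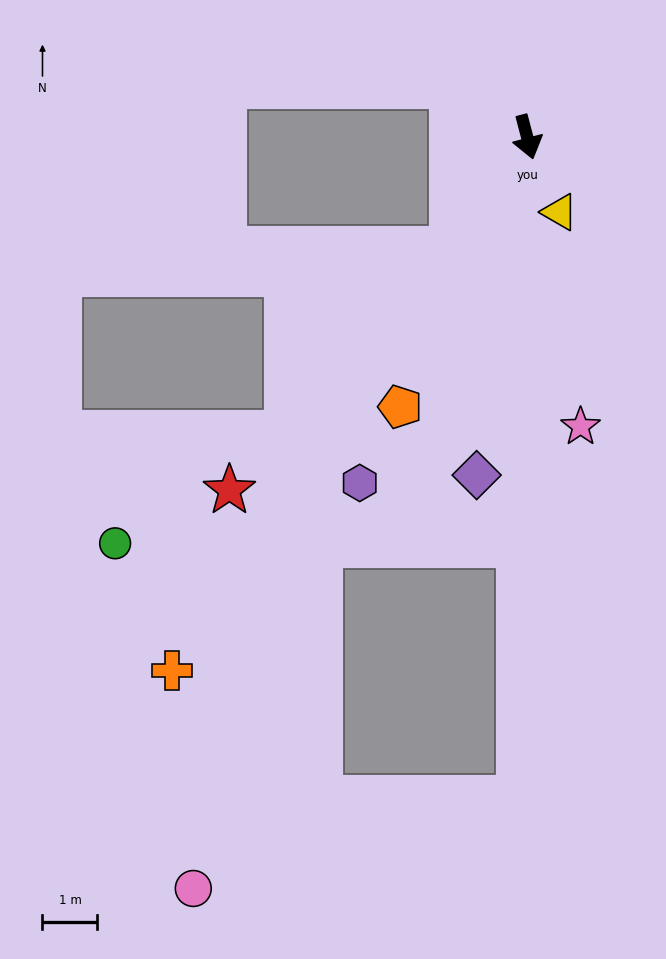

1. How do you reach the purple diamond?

turn right 23°, forward 6.2 m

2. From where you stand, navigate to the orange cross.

turn right 48°, forward 11.7 m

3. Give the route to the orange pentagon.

turn right 40°, forward 5.4 m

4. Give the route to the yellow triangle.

turn left 9°, forward 1.5 m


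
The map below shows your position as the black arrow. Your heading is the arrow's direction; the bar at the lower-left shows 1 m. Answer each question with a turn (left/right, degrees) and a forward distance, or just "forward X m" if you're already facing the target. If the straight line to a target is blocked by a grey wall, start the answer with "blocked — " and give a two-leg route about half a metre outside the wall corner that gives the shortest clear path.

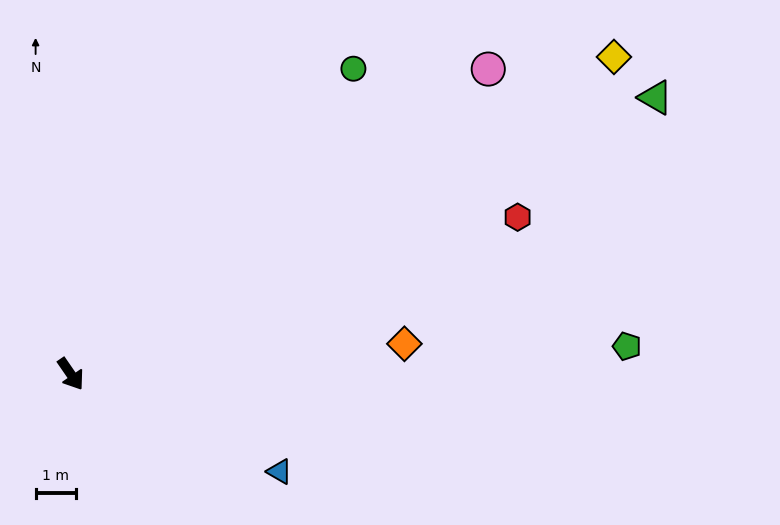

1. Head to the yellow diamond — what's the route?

turn left 86°, forward 15.5 m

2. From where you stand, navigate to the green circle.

turn left 103°, forward 10.2 m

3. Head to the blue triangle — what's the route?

turn left 30°, forward 5.7 m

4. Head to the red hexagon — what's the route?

turn left 75°, forward 11.6 m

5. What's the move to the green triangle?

turn left 81°, forward 15.9 m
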